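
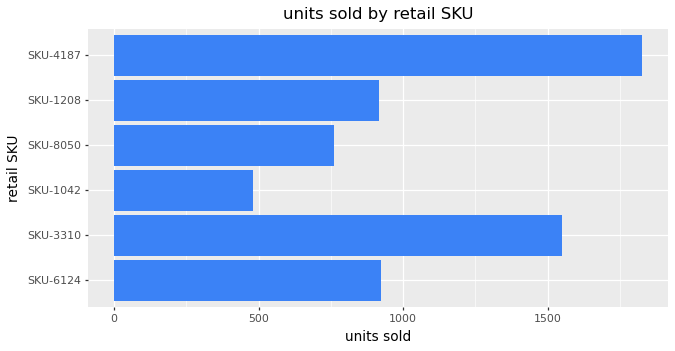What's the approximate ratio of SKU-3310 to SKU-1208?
SKU-3310 ≈ 1600, SKU-1208 ≈ 1000; 1600/1000 ≈ 1.6.

≈ 1.6×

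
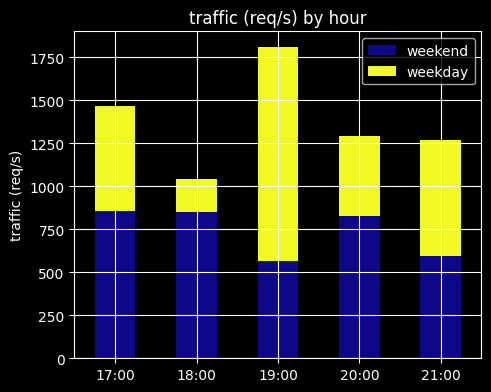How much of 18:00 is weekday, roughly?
≈ 200

weekday top ≈ 1000, bottom ≈ 800; segment ≈ 200.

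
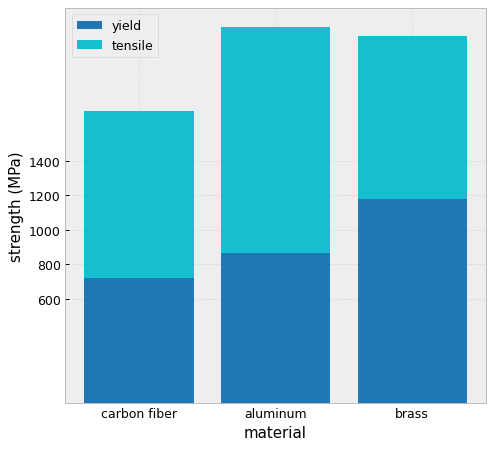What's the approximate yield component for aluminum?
yield top ≈ 800, bottom ≈ 0; segment ≈ 800.

≈ 800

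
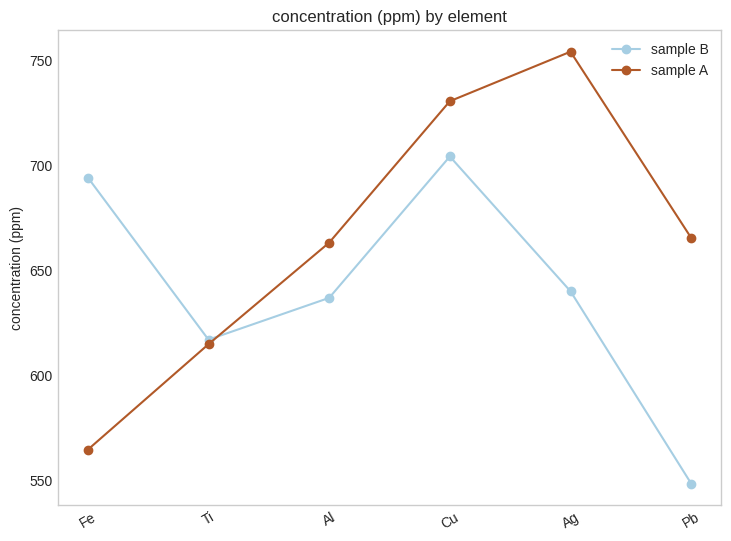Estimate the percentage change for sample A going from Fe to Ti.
Fe ≈ 560, Ti ≈ 620; (620 − 560) / 560 ≈ +10.7%.

≈ +10.7%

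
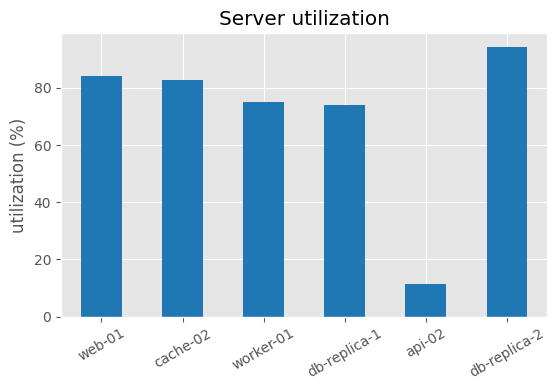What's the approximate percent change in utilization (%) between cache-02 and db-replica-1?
cache-02 ≈ 80, db-replica-1 ≈ 70; (70 − 80) / 80 ≈ -12.5%.

≈ -12.5%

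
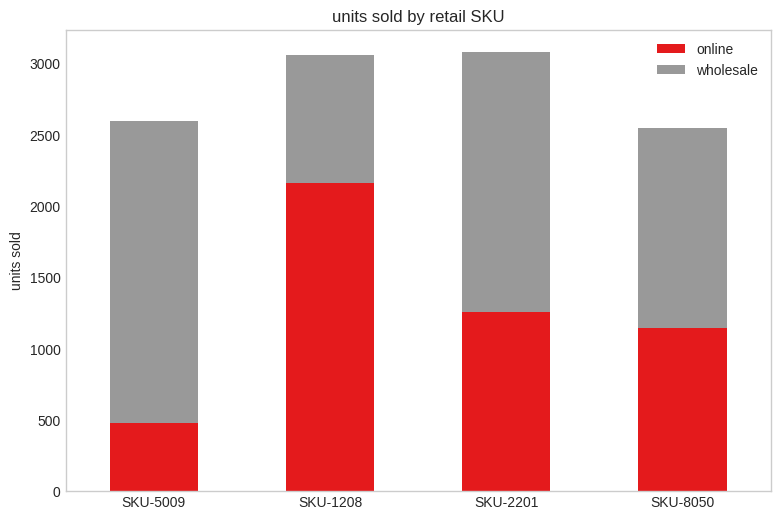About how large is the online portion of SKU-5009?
online top ≈ 500, bottom ≈ 0; segment ≈ 500.

≈ 500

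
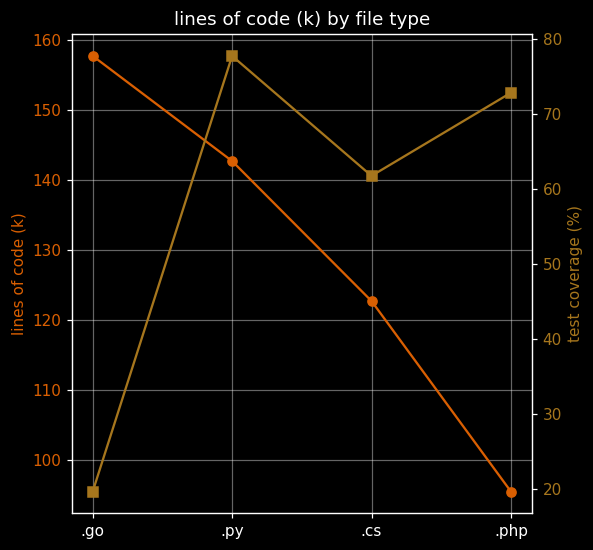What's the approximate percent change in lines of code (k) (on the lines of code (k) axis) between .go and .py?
≈ -12.5%

.go ≈ 160, .py ≈ 140; (140 − 160) / 160 ≈ -12.5%.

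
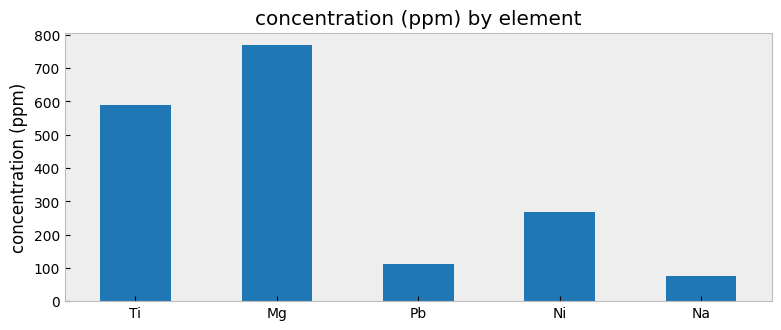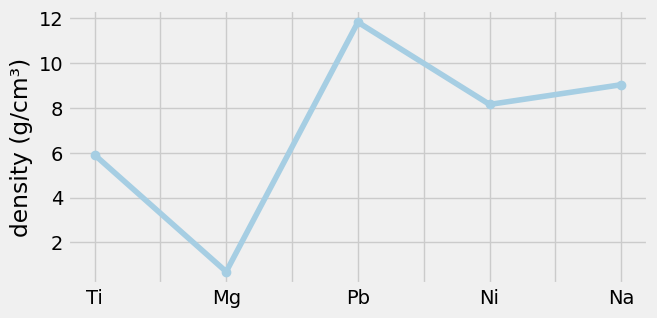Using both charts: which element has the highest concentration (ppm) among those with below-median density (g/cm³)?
Chart 2 median density (g/cm³) ≈ 8; below-median elements: Ti, Mg. Among those, Mg has the highest concentration (ppm) (≈ 800).

Mg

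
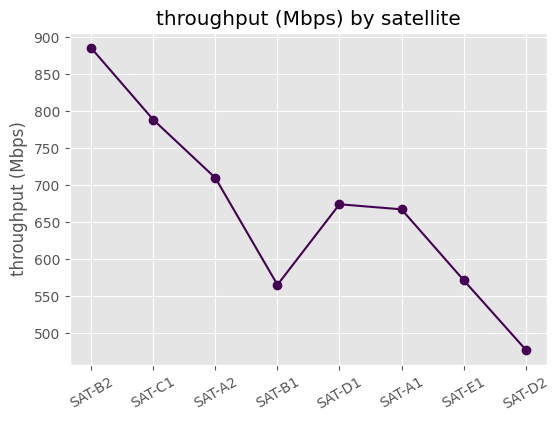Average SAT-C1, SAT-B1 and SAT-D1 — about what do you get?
≈ 667

(800 + 550 + 650) / 3 ≈ 667.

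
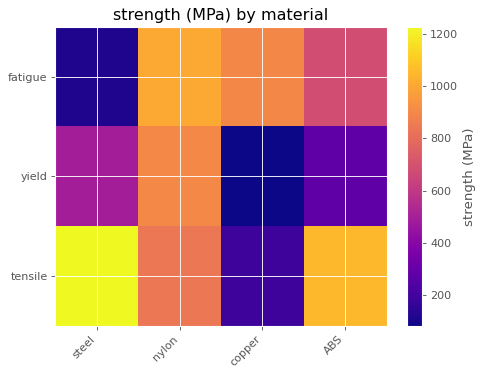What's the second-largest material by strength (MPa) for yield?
Top 3 for yield: nylon ≈ 900, steel ≈ 500, ABS ≈ 300.

steel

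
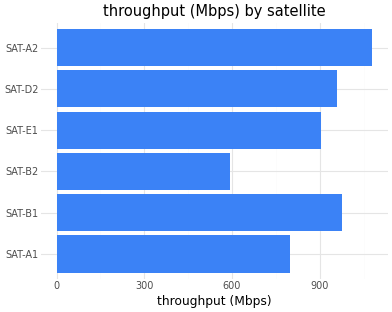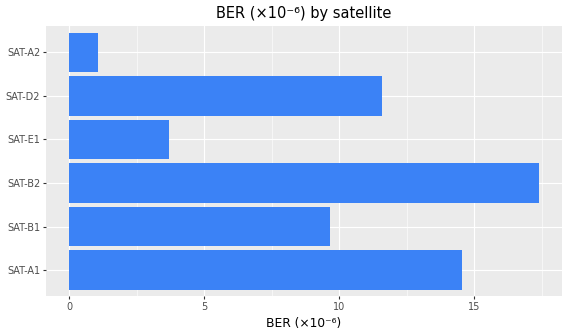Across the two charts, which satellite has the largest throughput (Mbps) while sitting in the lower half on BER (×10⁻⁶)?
Chart 2 median BER (×10⁻⁶) ≈ 10; below-median satellites: SAT-B1, SAT-E1, SAT-A2. Among those, SAT-A2 has the highest throughput (Mbps) (≈ 1100).

SAT-A2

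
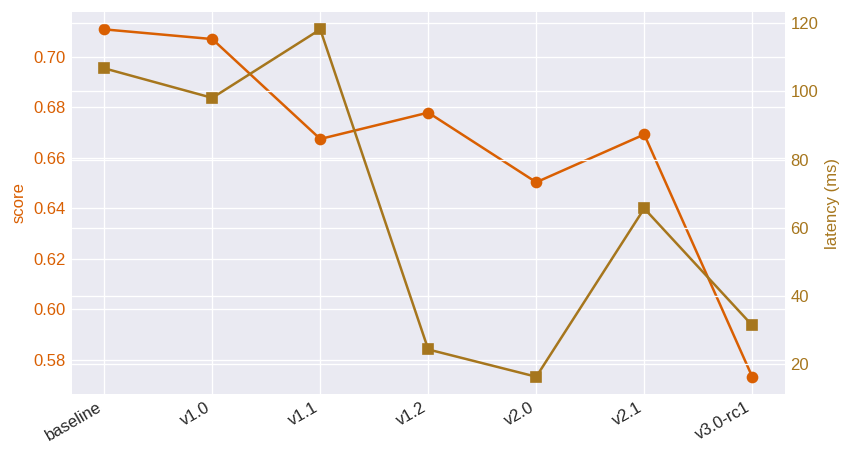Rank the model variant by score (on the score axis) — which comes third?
v1.2

Top 4 (on the score axis): baseline ≈ 0.72, v1.0 ≈ 0.70, v1.2 ≈ 0.68, v2.1 ≈ 0.66.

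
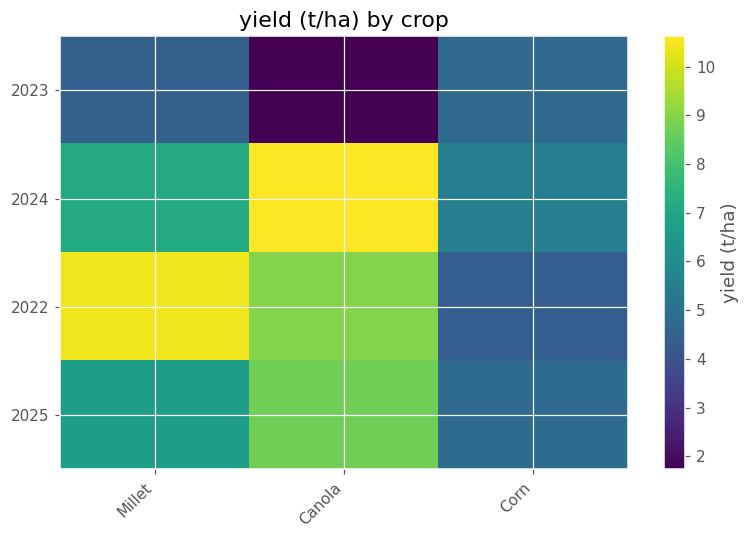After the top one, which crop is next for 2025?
Millet

Top 3 for 2025: Canola ≈ 9, Millet ≈ 7, Corn ≈ 5.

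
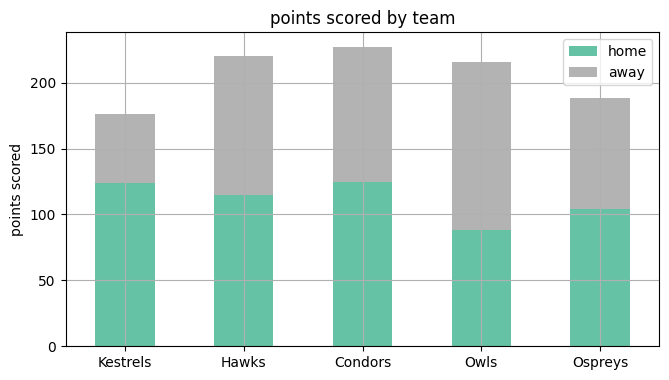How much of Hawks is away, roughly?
≈ 100

away top ≈ 220, bottom ≈ 120; segment ≈ 100.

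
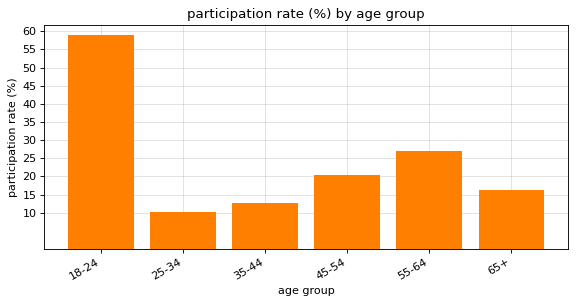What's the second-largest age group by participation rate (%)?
Top 3: 18-24 ≈ 60, 55-64 ≈ 25, 45-54 ≈ 20.

55-64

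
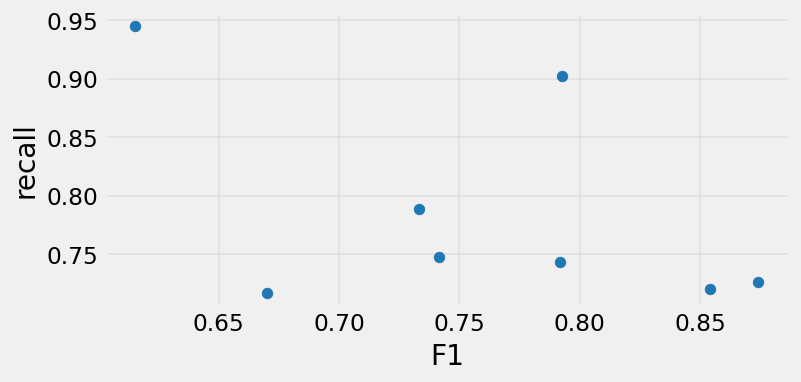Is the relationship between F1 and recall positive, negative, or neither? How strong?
Points are negatively correlated; moderate (|r| ≈ 0.5).

negative, moderate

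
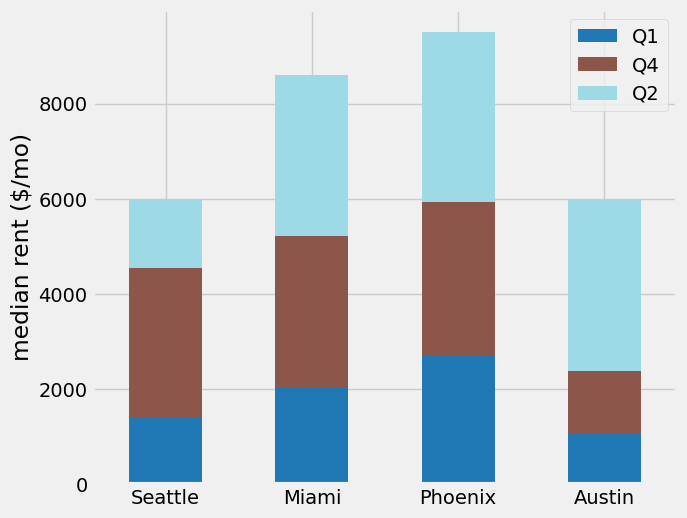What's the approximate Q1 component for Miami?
≈ 2000

Q1 top ≈ 2000, bottom ≈ 0; segment ≈ 2000.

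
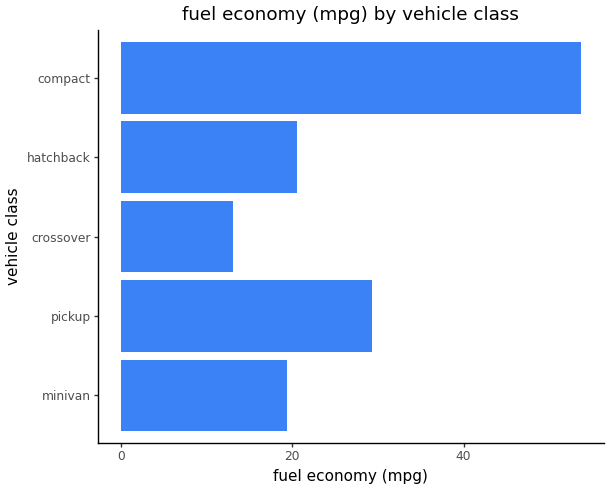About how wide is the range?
≈ 40

Max compact ≈ 55, min crossover ≈ 15; range ≈ 40.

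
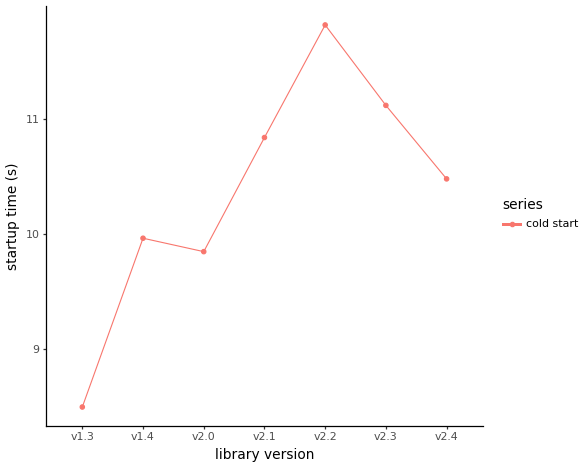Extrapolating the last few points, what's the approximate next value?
Last three: 12.0, 11.0, 10.5 → slope ≈ -0.75/step → next ≈ 9.75.

≈ 9.75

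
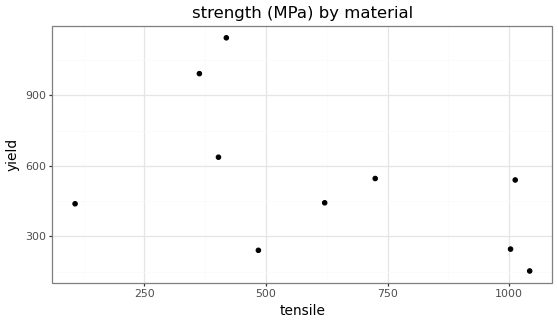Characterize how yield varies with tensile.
Points are negatively correlated; moderate (|r| ≈ 0.5).

negative, moderate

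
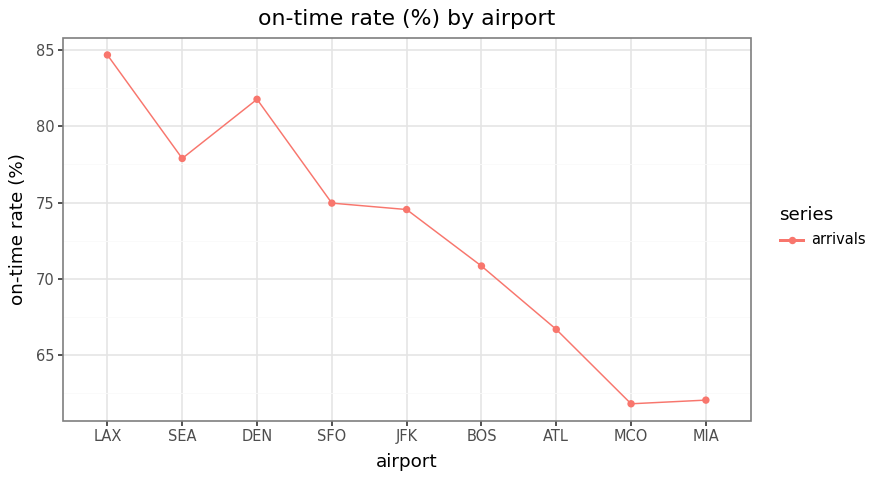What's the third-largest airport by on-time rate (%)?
SEA

Top 4: LAX ≈ 84, DEN ≈ 82, SEA ≈ 78, SFO ≈ 74.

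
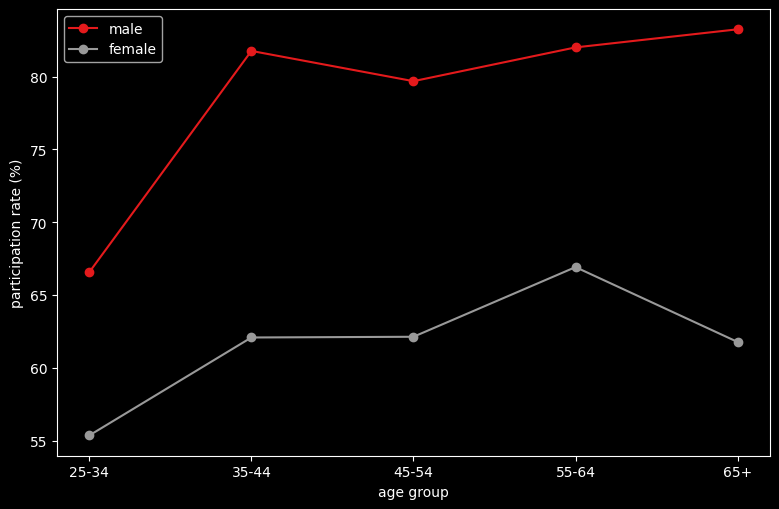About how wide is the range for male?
Max 65+ ≈ 85, min 25-34 ≈ 65; range ≈ 20.

≈ 20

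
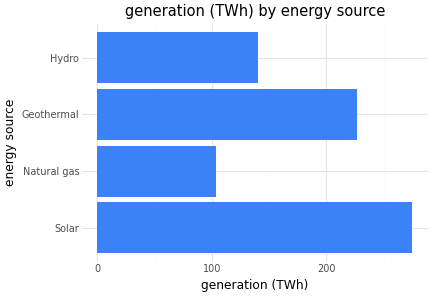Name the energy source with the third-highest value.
Top 4: Solar ≈ 275, Geothermal ≈ 225, Hydro ≈ 150, Natural gas ≈ 100.

Hydro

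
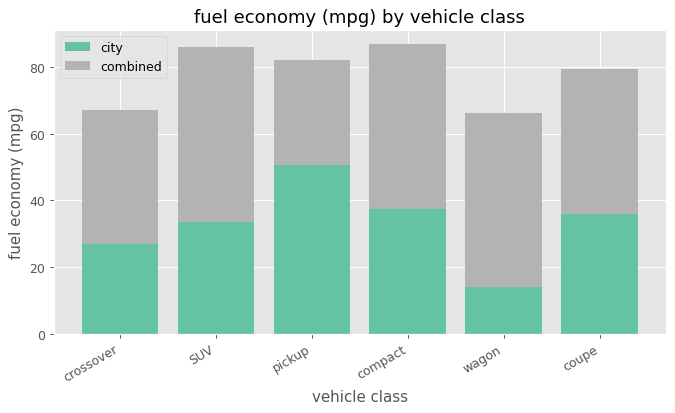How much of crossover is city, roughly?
≈ 30

city top ≈ 30, bottom ≈ 0; segment ≈ 30.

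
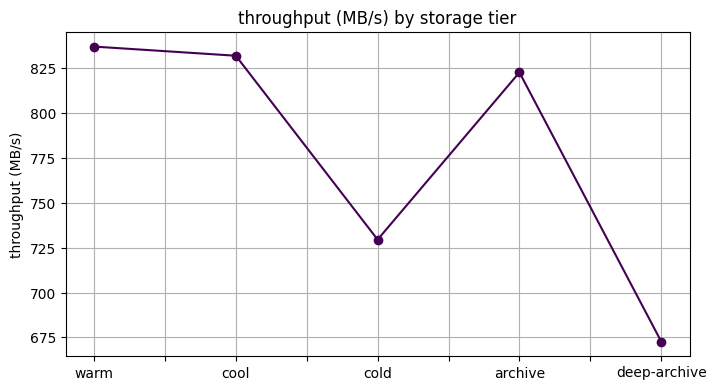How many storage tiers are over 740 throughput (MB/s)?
3

Above 740: warm, cool, archive.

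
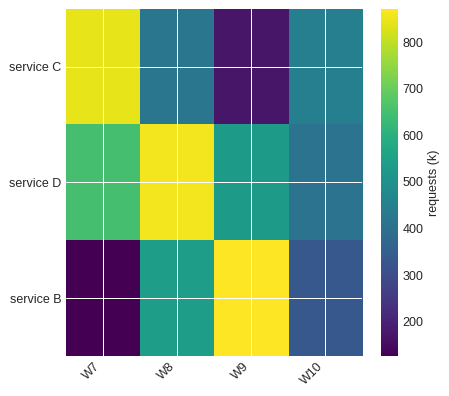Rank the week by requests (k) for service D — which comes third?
W9

Top 4 for service D: W8 ≈ 900, W7 ≈ 700, W9 ≈ 500, W10 ≈ 400.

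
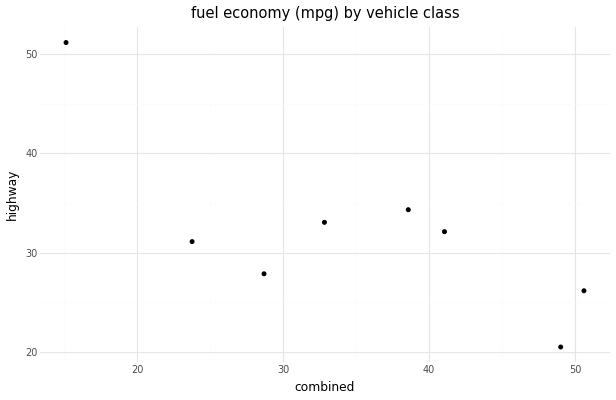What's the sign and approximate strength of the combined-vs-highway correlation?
negative, strong

Points are negatively correlated; strong (|r| ≈ 0.8).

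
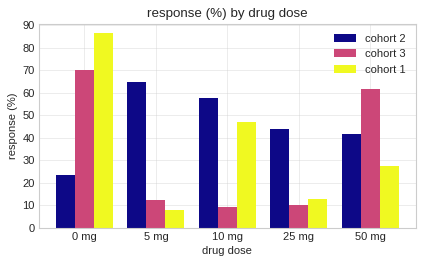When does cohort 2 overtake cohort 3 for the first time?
5 mg

0 mg: cohort 2 ≈ 20 vs cohort 3 ≈ 70 (not yet); 5 mg: cohort 2 ≈ 60 vs cohort 3 ≈ 10 (first crossover).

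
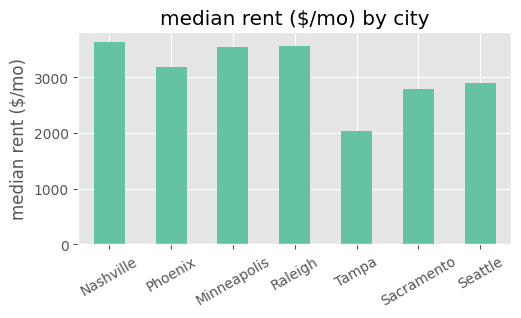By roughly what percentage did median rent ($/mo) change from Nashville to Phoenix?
≈ -14.3%

Nashville ≈ 3500, Phoenix ≈ 3000; (3000 − 3500) / 3500 ≈ -14.3%.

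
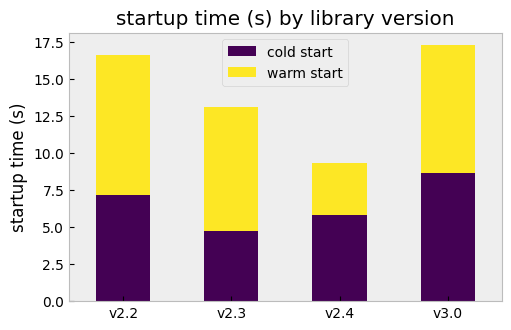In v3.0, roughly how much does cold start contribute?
cold start top ≈ 8, bottom ≈ 0; segment ≈ 8.

≈ 8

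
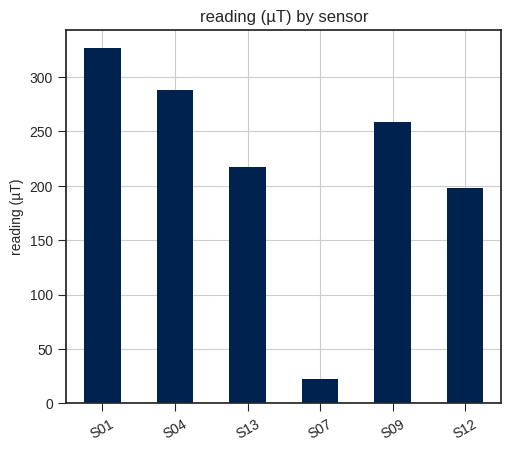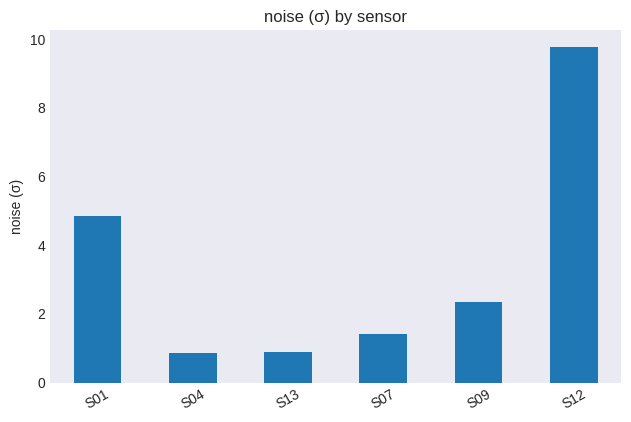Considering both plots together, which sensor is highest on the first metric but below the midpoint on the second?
S04

Chart 2 median noise (σ) ≈ 2; below-median sensors: S04, S13, S07. Among those, S04 has the highest reading (µT) (≈ 300).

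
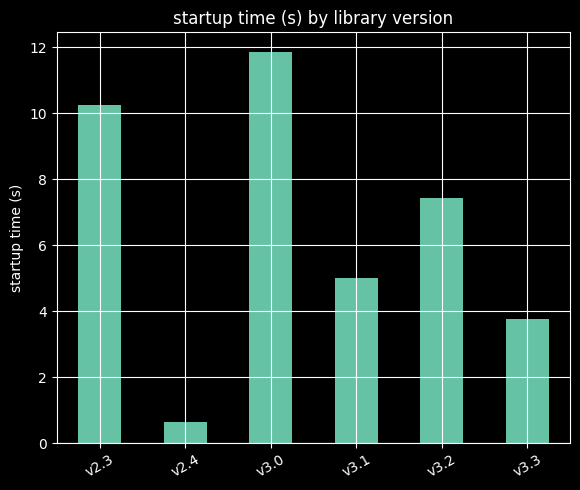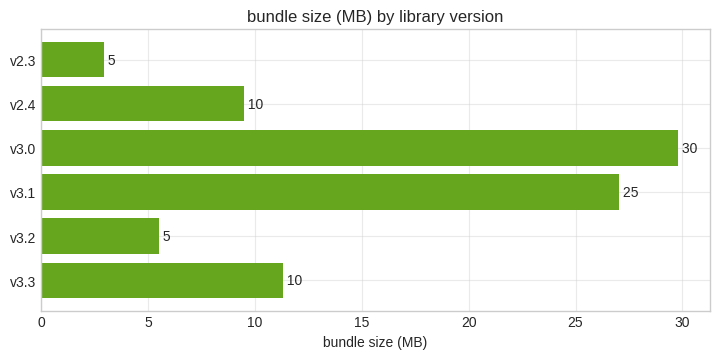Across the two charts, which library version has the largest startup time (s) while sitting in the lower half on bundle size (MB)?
v2.3

Chart 2 median bundle size (MB) ≈ 10; below-median library versions: v2.3, v2.4, v3.2. Among those, v2.3 has the highest startup time (s) (≈ 10).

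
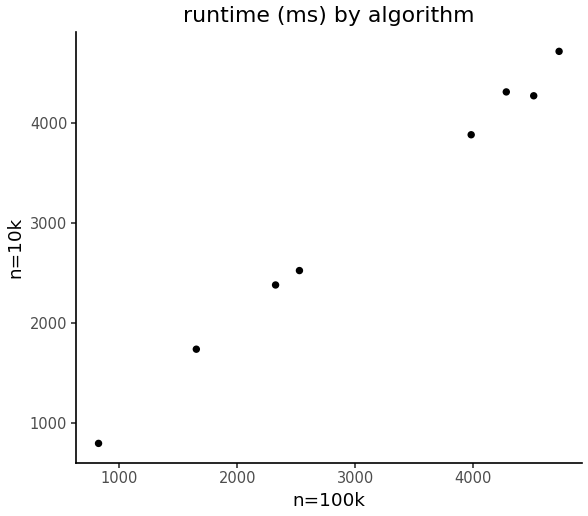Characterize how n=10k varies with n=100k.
Points are positively correlated; strong (|r| ≈ 1.0).

positive, strong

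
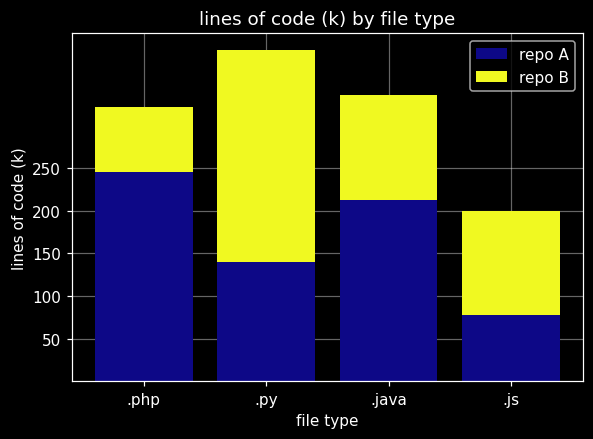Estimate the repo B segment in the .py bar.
≈ 250

repo B top ≈ 400, bottom ≈ 150; segment ≈ 250.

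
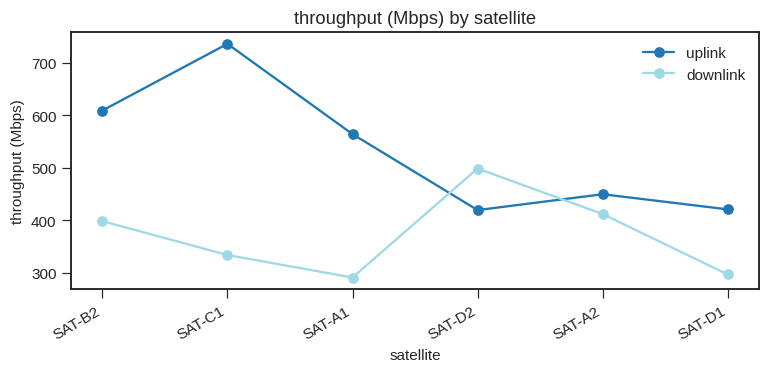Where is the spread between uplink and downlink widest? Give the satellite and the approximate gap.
SAT-C1, ≈ 400 Mbps

SAT-C1: uplink ≈ 750, downlink ≈ 350 → gap ≈ 400. Next-largest (SAT-A1) is only ≈ 250.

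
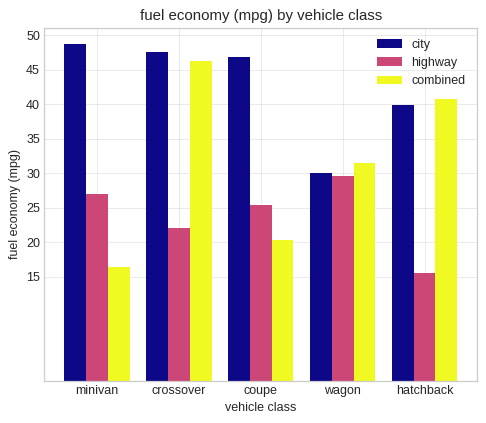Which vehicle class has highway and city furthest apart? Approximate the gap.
crossover: highway ≈ 20, city ≈ 50 → gap ≈ 30. Next-largest (hatchback) is only ≈ 25.

crossover, ≈ 30 mpg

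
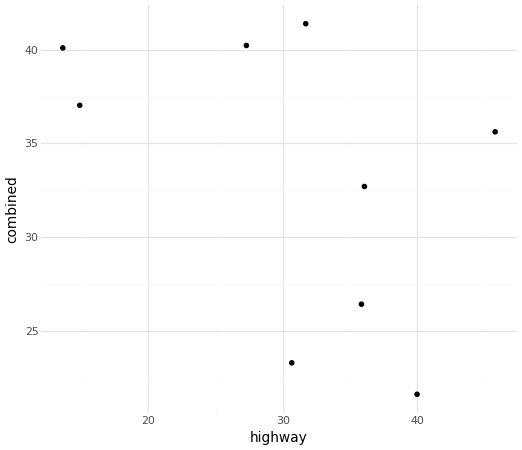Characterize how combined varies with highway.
negative, moderate

Points are negatively correlated; moderate (|r| ≈ 0.5).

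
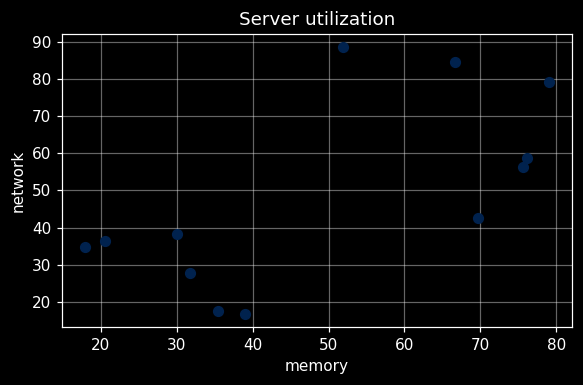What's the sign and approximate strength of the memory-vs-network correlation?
positive, moderate

Points are positively correlated; moderate (|r| ≈ 0.6).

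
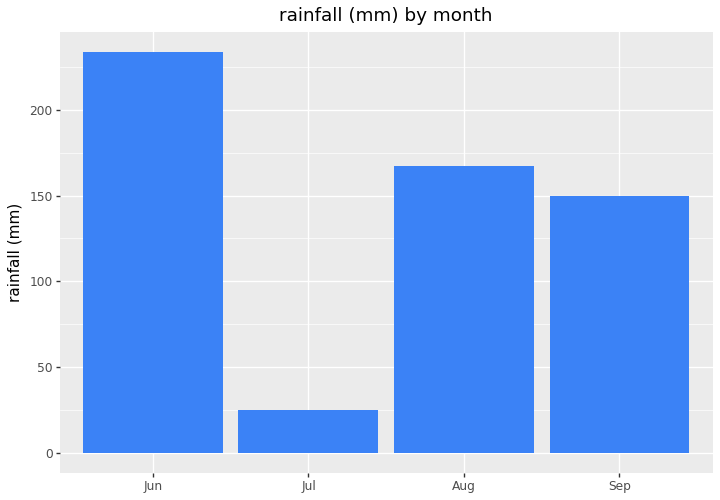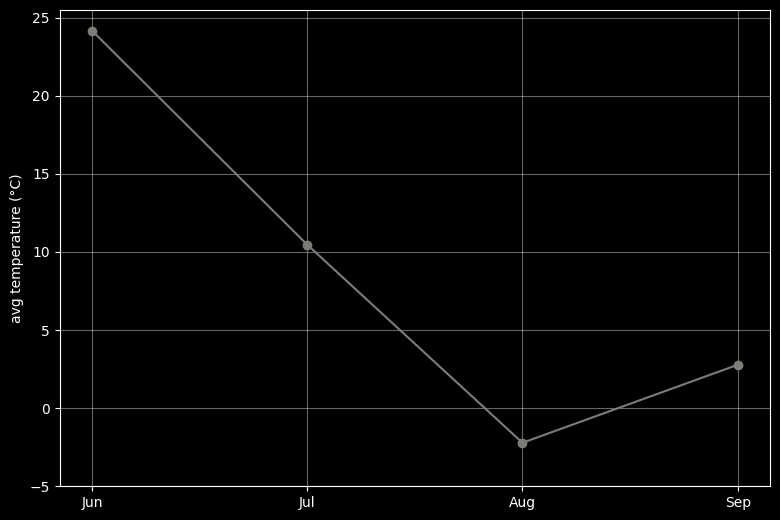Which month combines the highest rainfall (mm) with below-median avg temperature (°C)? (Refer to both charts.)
Aug

Chart 2 median avg temperature (°C) ≈ 5; below-median months: Aug, Sep. Among those, Aug has the highest rainfall (mm) (≈ 175).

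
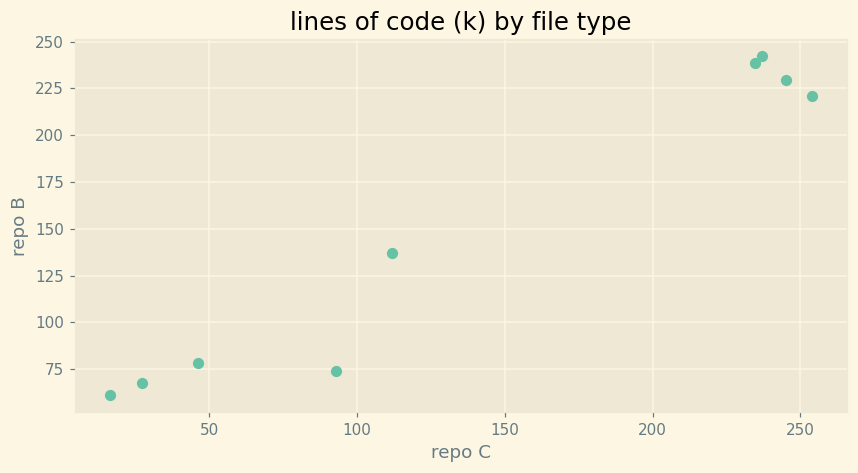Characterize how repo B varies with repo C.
positive, strong

Points are positively correlated; strong (|r| ≈ 1.0).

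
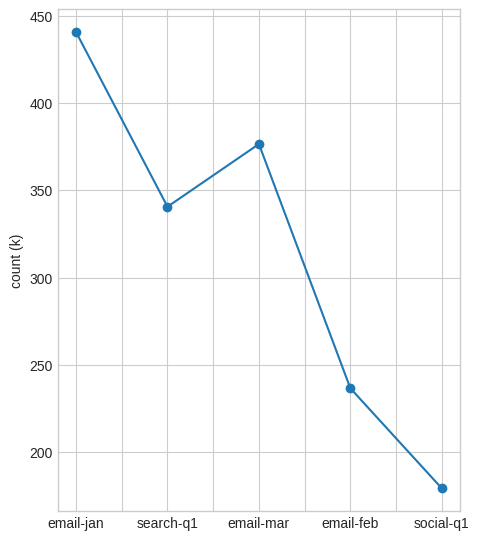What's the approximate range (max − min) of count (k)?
≈ 275

Max email-jan ≈ 450, min social-q1 ≈ 175; range ≈ 275.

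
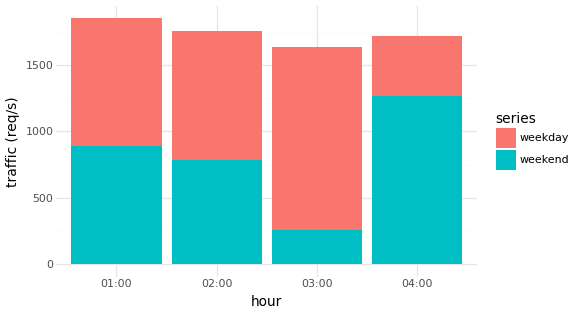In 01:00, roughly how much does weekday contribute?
weekday top ≈ 1800, bottom ≈ 800; segment ≈ 1000.

≈ 1000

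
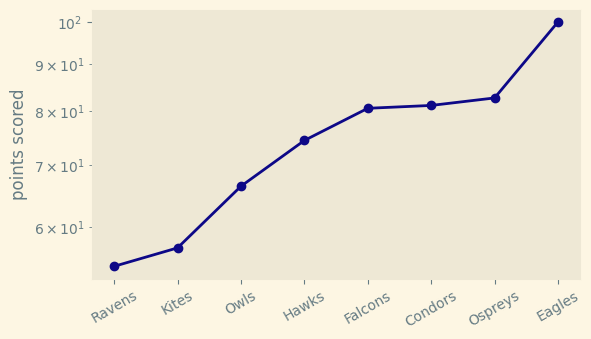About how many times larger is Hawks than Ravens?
≈ 1.36×

Hawks ≈ 75, Ravens ≈ 55; 75/55 ≈ 1.36.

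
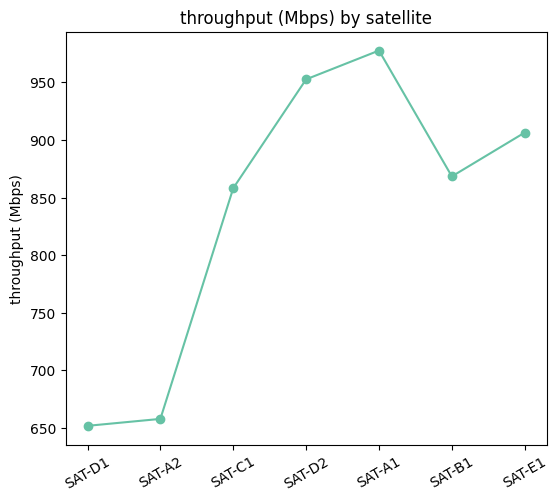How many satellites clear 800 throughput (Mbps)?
5

Above 800: SAT-C1, SAT-D2, SAT-A1, SAT-B1, SAT-E1.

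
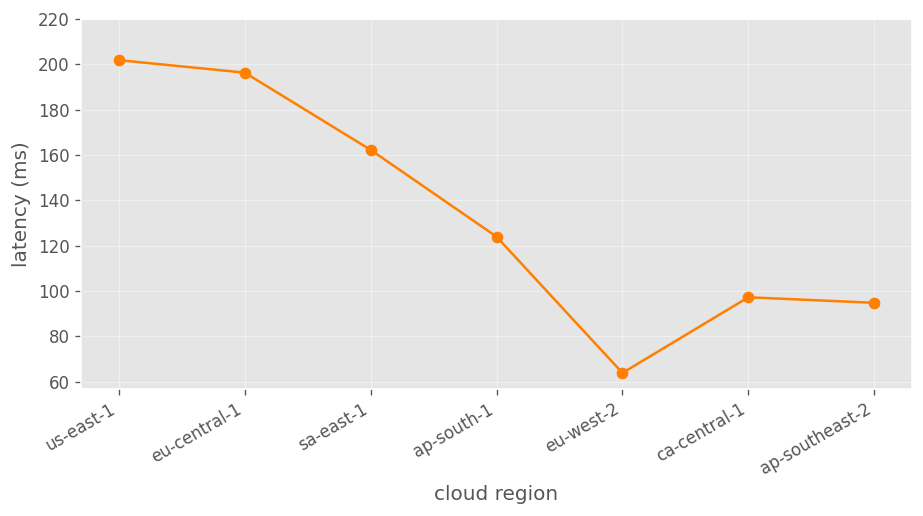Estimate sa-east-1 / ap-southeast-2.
≈ 1.6×

sa-east-1 ≈ 160, ap-southeast-2 ≈ 100; 160/100 ≈ 1.6.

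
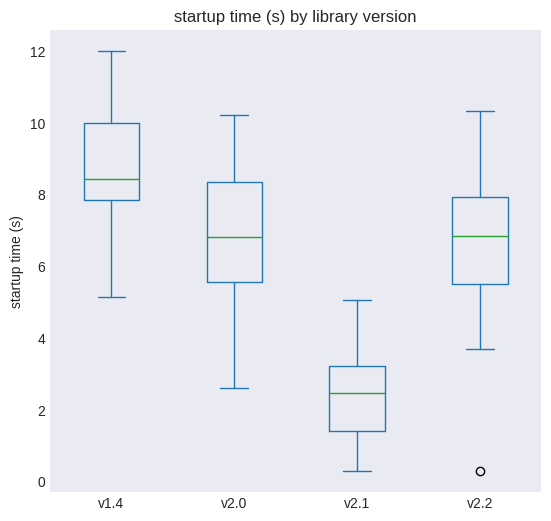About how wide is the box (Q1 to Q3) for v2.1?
Q3 ≈ 3, Q1 ≈ 1; IQR ≈ 2.

≈ 2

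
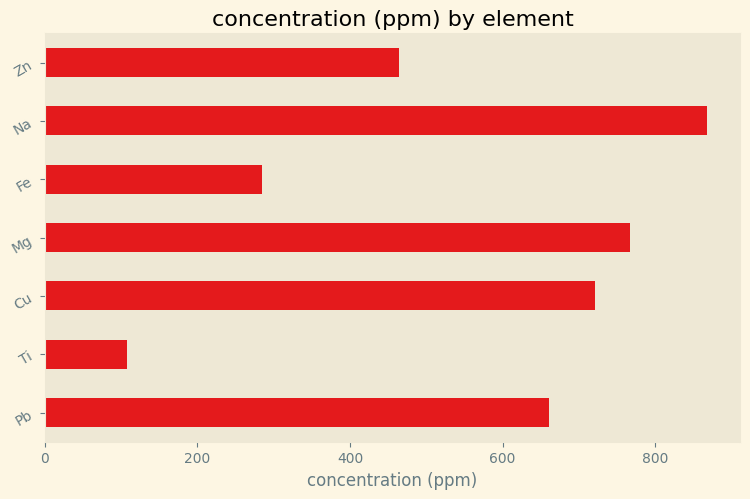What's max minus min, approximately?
Max Na ≈ 900, min Ti ≈ 100; range ≈ 800.

≈ 800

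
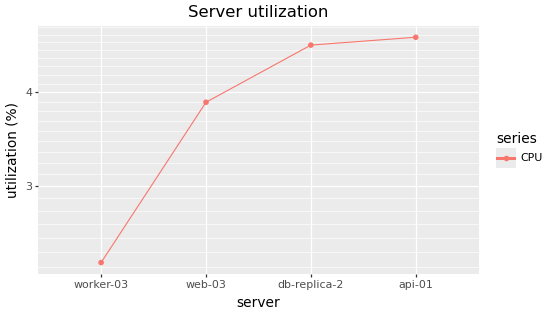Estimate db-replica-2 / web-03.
db-replica-2 ≈ 4.6, web-03 ≈ 3.8; 4.6/3.8 ≈ 1.21.

≈ 1.21×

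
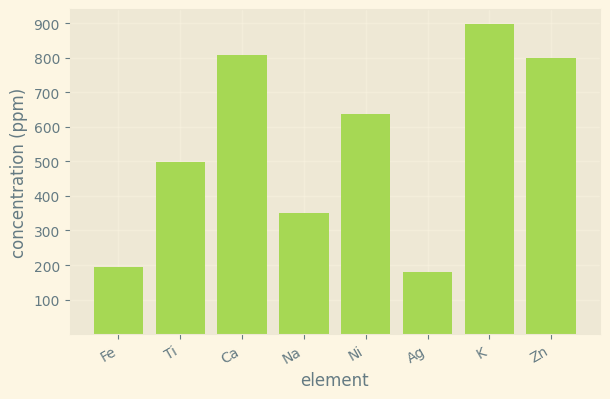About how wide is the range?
≈ 700

Max K ≈ 900, min Ag ≈ 200; range ≈ 700.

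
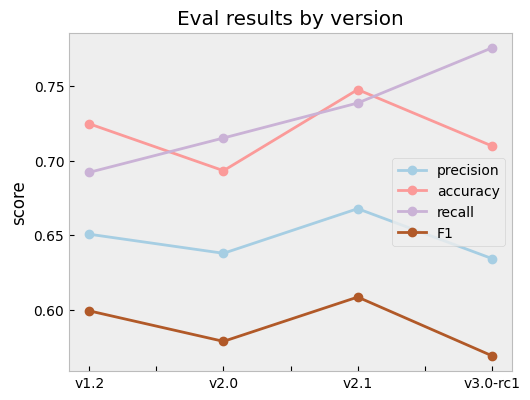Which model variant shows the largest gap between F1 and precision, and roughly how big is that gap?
v3.0-rc1, ≈ 0.08

v3.0-rc1: F1 ≈ 0.56, precision ≈ 0.64 → gap ≈ 0.08. Next-largest (v2.1) is only ≈ 0.06.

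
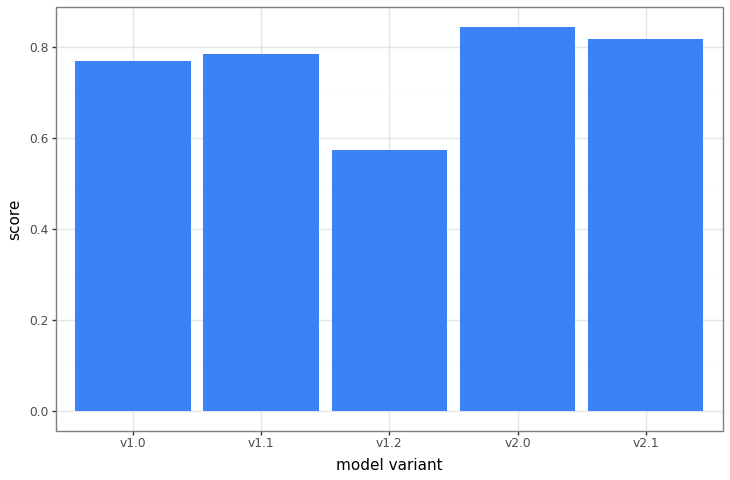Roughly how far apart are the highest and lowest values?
≈ 0.2

Max v2.0 ≈ 0.8, min v1.2 ≈ 0.6; range ≈ 0.2.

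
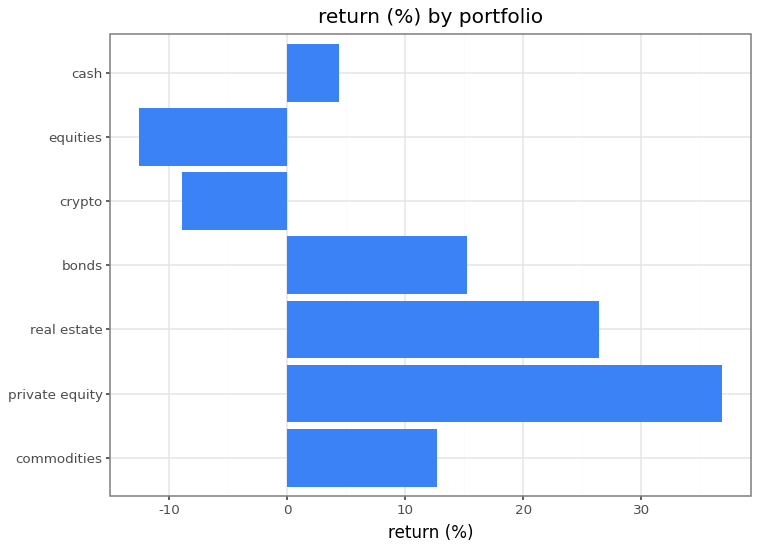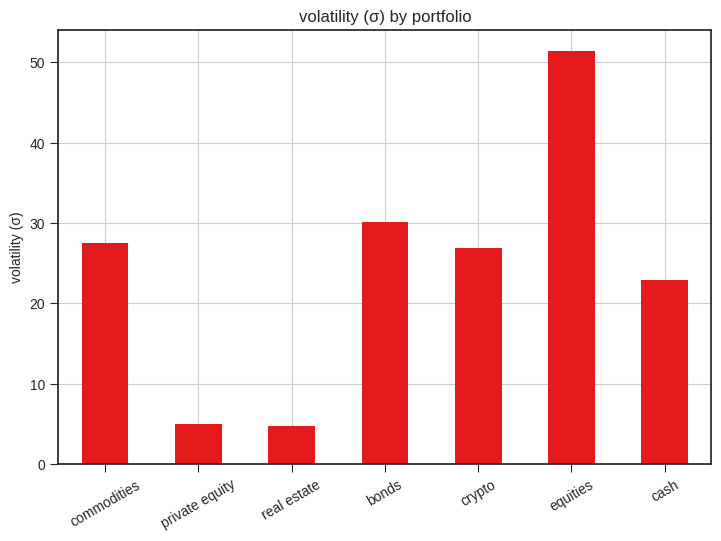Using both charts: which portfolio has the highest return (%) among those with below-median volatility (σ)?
private equity

Chart 2 median volatility (σ) ≈ 25; below-median portfolios: private equity, real estate, cash. Among those, private equity has the highest return (%) (≈ 35).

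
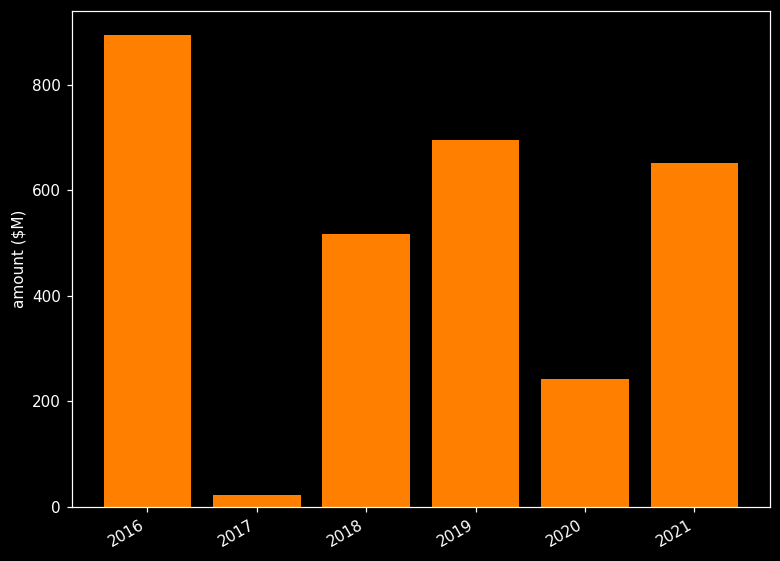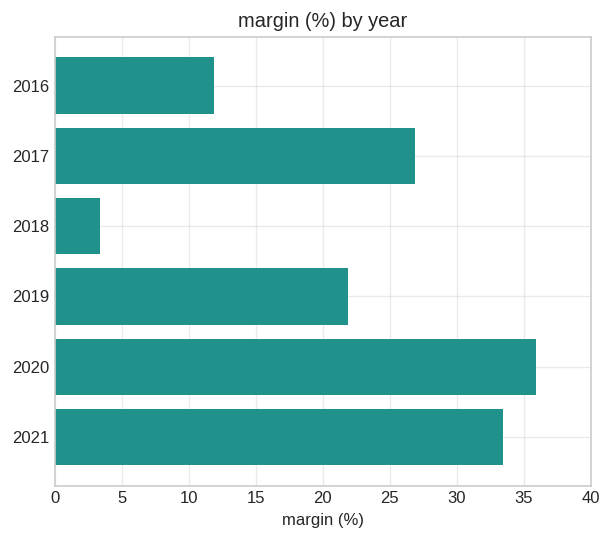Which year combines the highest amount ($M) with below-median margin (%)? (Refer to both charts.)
Chart 2 median margin (%) ≈ 25; below-median years: 2016, 2018, 2019. Among those, 2016 has the highest amount ($M) (≈ 900).

2016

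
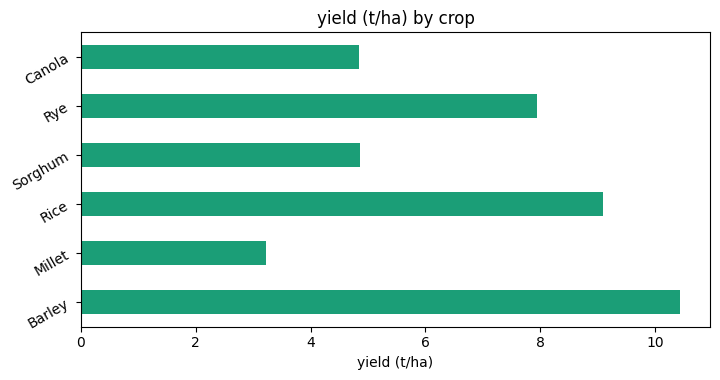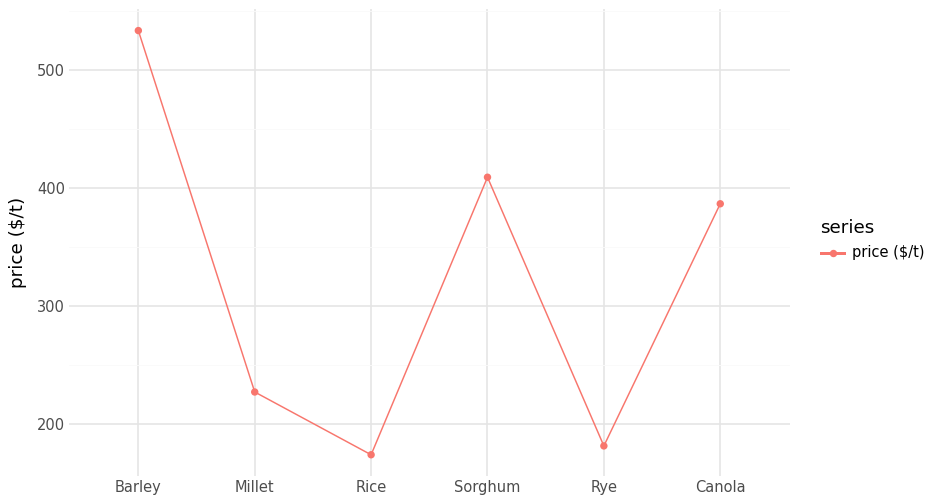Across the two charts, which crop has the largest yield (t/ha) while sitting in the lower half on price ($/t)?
Rice

Chart 2 median price ($/t) ≈ 300; below-median crops: Millet, Rice, Rye. Among those, Rice has the highest yield (t/ha) (≈ 9).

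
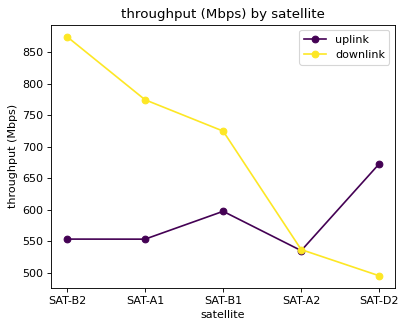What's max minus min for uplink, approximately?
Max SAT-D2 ≈ 650, min SAT-A2 ≈ 550; range ≈ 100.

≈ 100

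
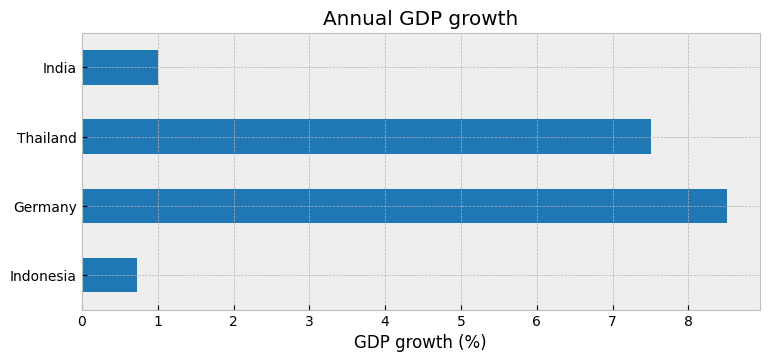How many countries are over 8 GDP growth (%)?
Above 8: Germany.

1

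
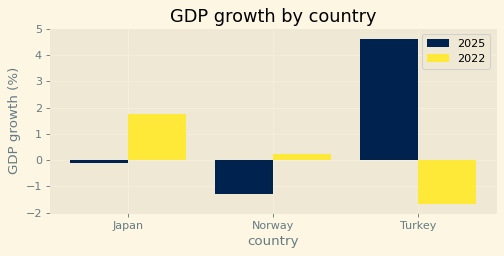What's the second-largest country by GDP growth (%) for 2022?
Norway

Top 3 for 2022: Japan ≈ 2, Norway ≈ 0, Turkey ≈ -2.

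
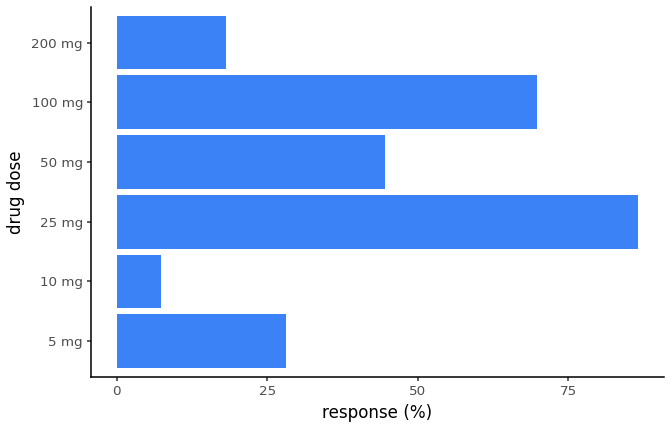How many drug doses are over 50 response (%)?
Above 50: 25 mg, 100 mg.

2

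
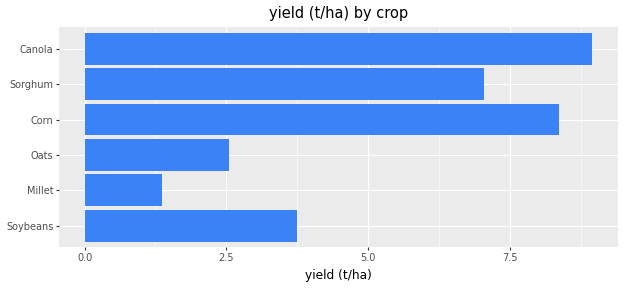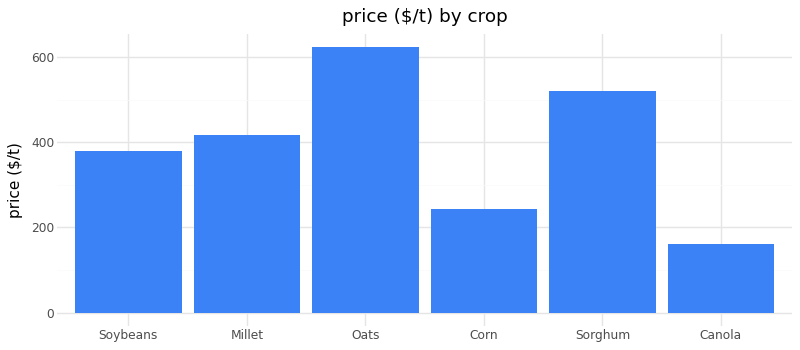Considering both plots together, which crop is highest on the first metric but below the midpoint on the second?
Canola

Chart 2 median price ($/t) ≈ 400; below-median crops: Soybeans, Corn, Canola. Among those, Canola has the highest yield (t/ha) (≈ 9).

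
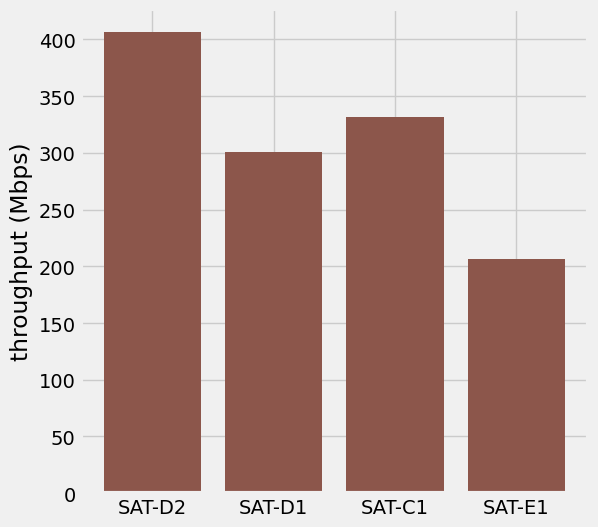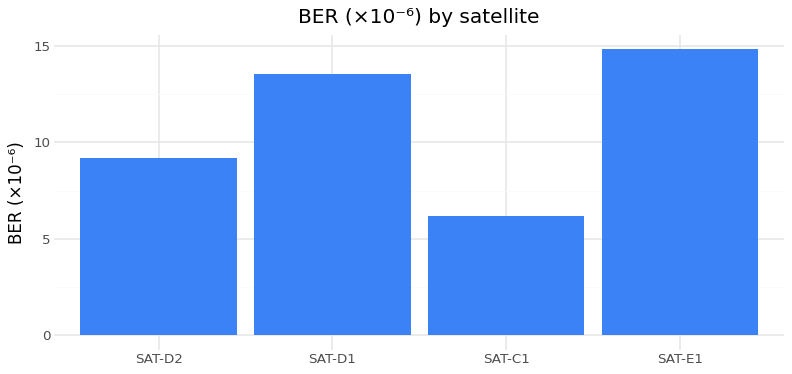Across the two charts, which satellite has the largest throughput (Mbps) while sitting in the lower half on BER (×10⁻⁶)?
Chart 2 median BER (×10⁻⁶) ≈ 12; below-median satellites: SAT-D2, SAT-C1. Among those, SAT-D2 has the highest throughput (Mbps) (≈ 400).

SAT-D2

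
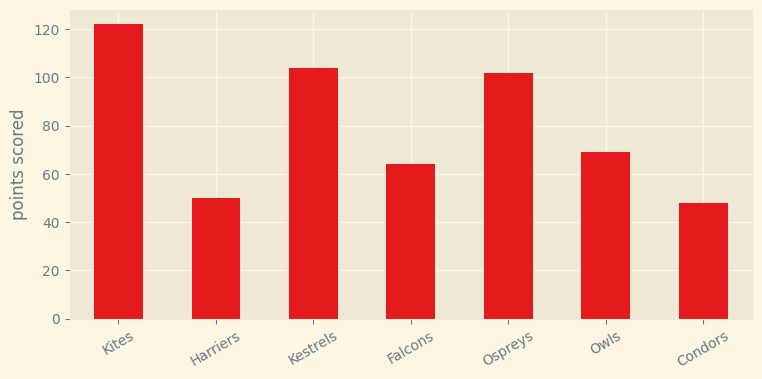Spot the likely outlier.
Kites

Kites ≈ 120; the rest sit between ≈ 40 and ≈ 100.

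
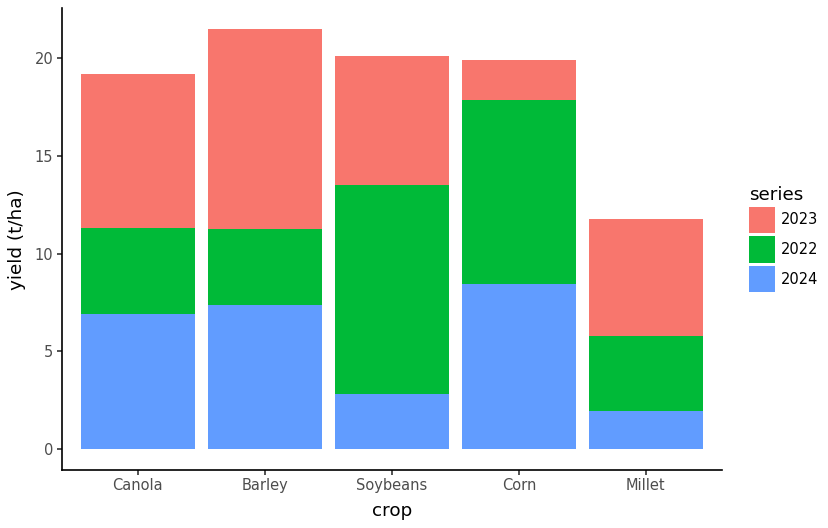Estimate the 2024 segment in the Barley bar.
2024 top ≈ 8, bottom ≈ 0; segment ≈ 8.

≈ 8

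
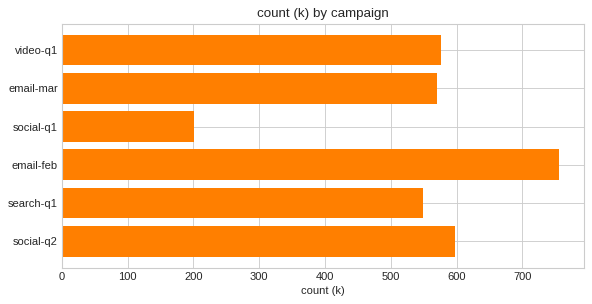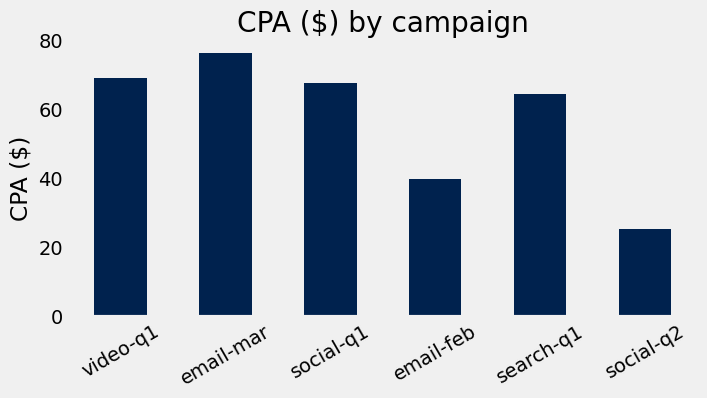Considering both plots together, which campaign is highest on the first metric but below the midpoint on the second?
email-feb

Chart 2 median CPA ($) ≈ 70; below-median campaigns: email-feb, search-q1, social-q2. Among those, email-feb has the highest count (k) (≈ 800).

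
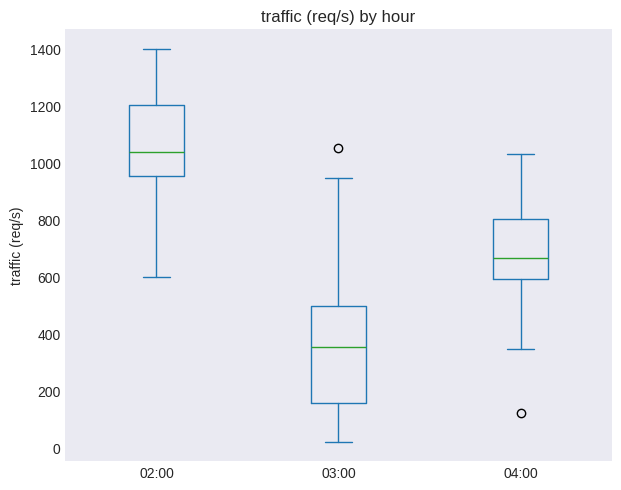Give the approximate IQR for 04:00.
≈ 200

Q3 ≈ 800, Q1 ≈ 600; IQR ≈ 200.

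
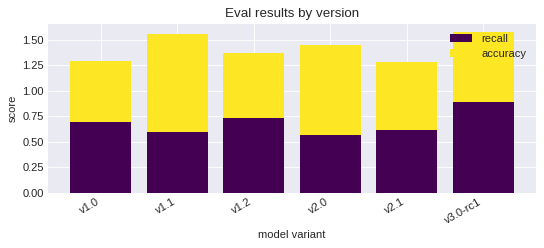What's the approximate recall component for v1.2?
recall top ≈ 0.8, bottom ≈ 0.0; segment ≈ 0.8.

≈ 0.8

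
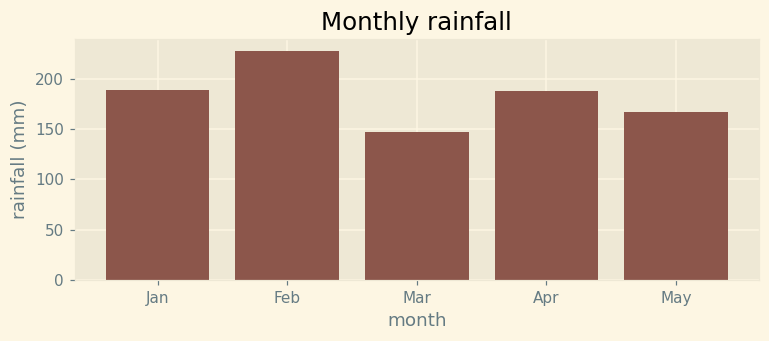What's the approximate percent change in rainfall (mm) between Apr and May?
Apr ≈ 180, May ≈ 160; (160 − 180) / 180 ≈ -11.1%.

≈ -11.1%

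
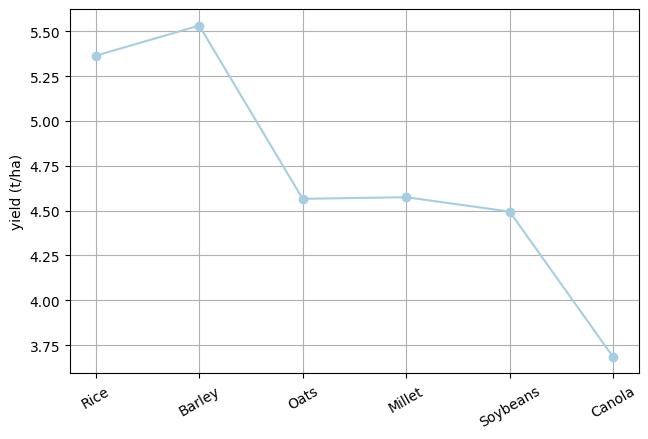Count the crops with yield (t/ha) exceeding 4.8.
Above 4.8: Rice, Barley.

2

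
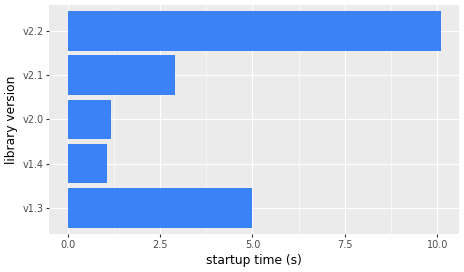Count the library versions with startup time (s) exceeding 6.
Above 6: v2.2.

1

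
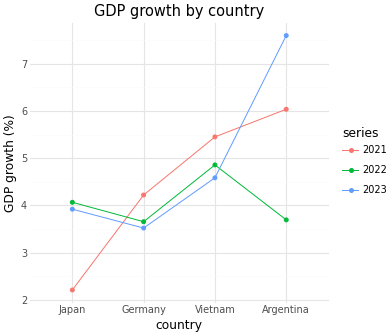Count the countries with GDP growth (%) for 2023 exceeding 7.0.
Above 7.0: Argentina.

1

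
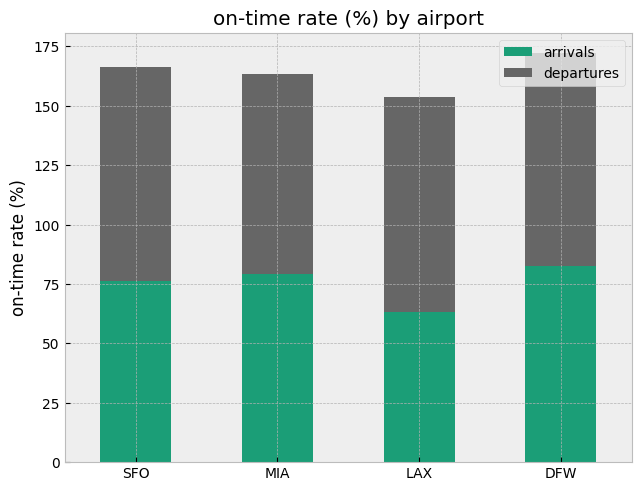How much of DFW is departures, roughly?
departures top ≈ 180, bottom ≈ 80; segment ≈ 100.

≈ 100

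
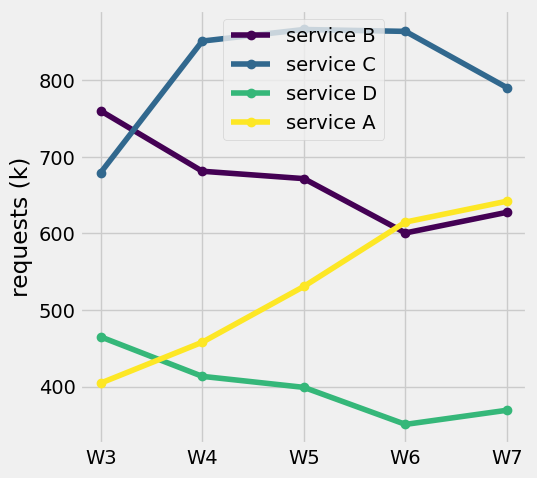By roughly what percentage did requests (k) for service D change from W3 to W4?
W3 ≈ 450, W4 ≈ 400; (400 − 450) / 450 ≈ -11.1%.

≈ -11.1%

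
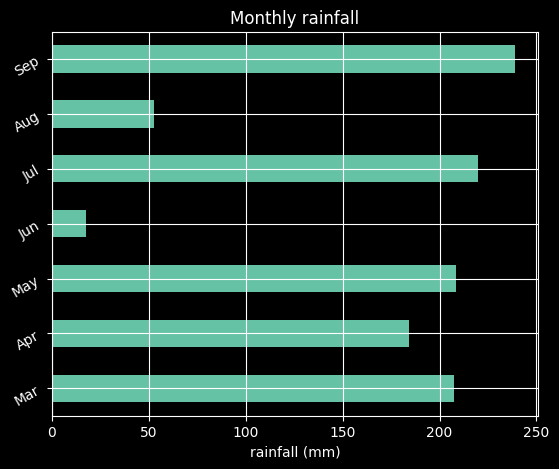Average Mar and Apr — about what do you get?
(200 + 180) / 2 ≈ 190.

≈ 190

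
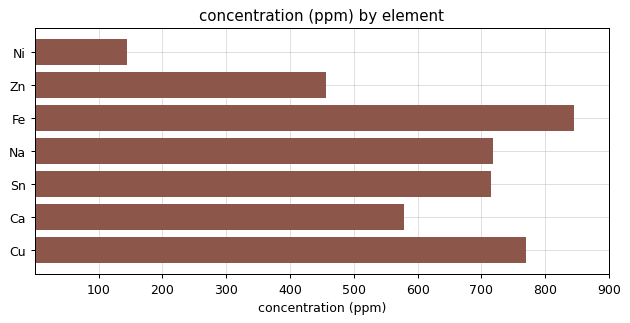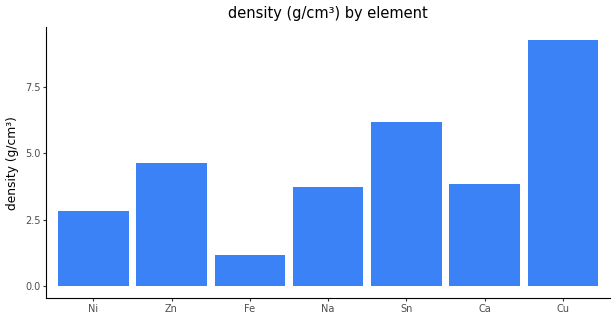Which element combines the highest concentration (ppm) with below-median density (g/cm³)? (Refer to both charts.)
Fe

Chart 2 median density (g/cm³) ≈ 4; below-median elements: Ni, Fe, Na. Among those, Fe has the highest concentration (ppm) (≈ 800).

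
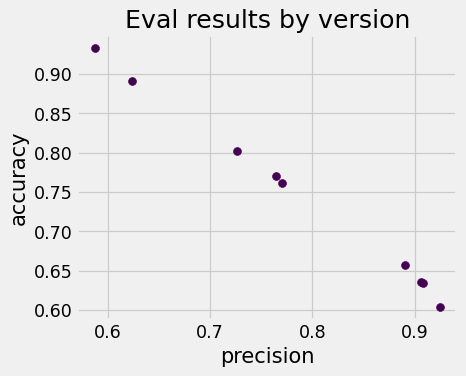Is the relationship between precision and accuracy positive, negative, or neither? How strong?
Points are negatively correlated; strong (|r| ≈ 1.0).

negative, strong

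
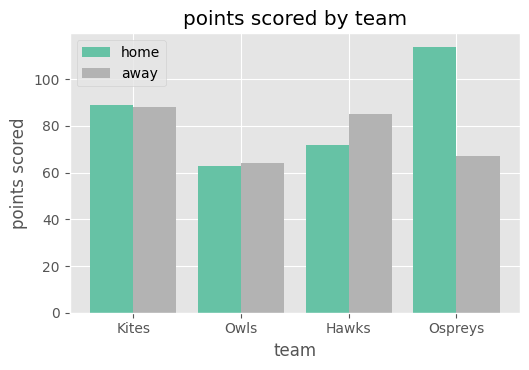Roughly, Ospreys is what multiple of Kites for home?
Ospreys ≈ 110, Kites ≈ 90; 110/90 ≈ 1.22.

≈ 1.22×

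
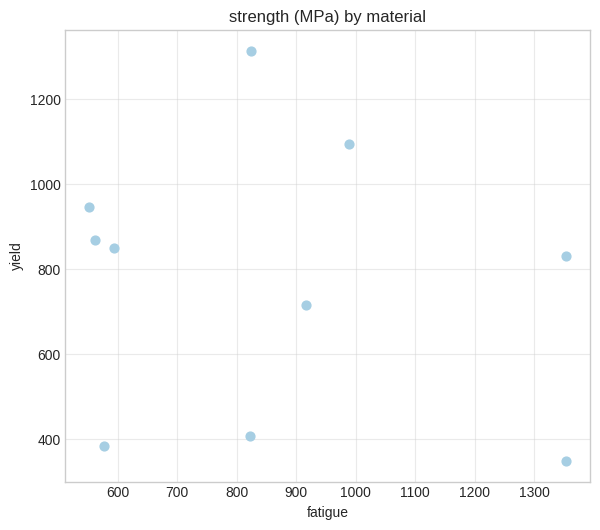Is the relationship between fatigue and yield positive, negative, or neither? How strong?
Points are roughly uncorrelated; weak (|r| ≈ 0.2).

no clear correlation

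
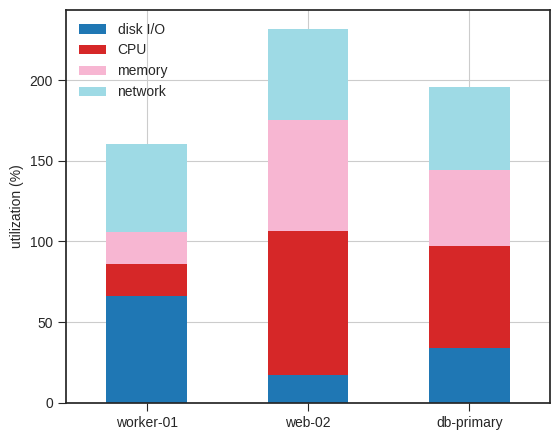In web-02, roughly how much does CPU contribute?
CPU top ≈ 100, bottom ≈ 20; segment ≈ 80.

≈ 80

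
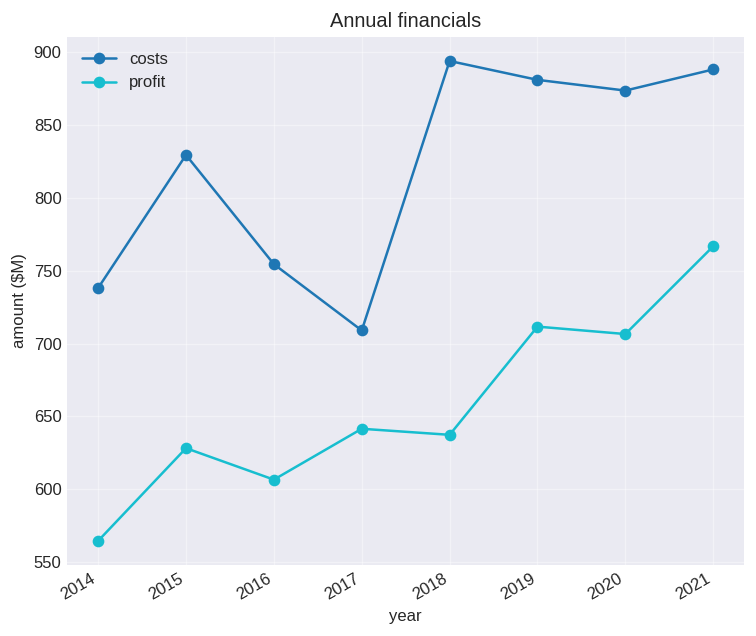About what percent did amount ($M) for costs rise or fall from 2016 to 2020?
≈ +13.3%

2016 ≈ 750, 2020 ≈ 850; (850 − 750) / 750 ≈ +13.3%.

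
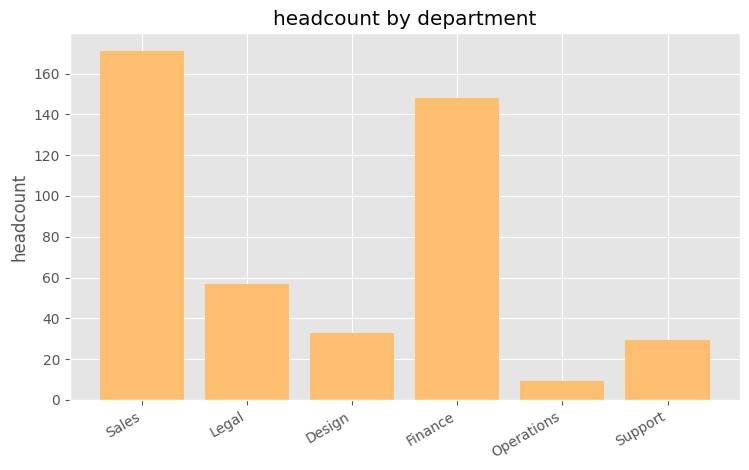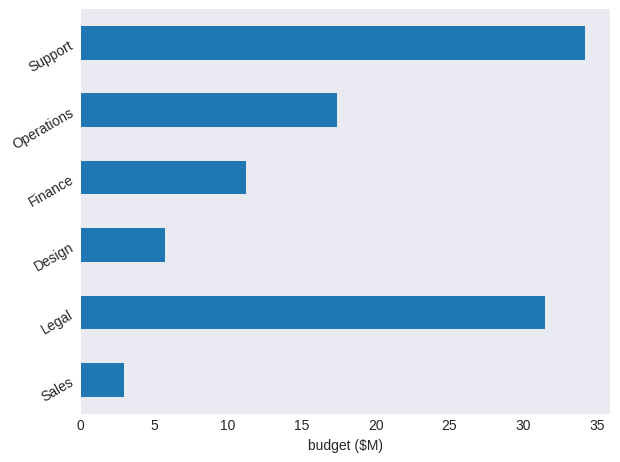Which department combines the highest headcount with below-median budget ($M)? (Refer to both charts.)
Sales

Chart 2 median budget ($M) ≈ 15; below-median departments: Sales, Design, Finance. Among those, Sales has the highest headcount (≈ 180).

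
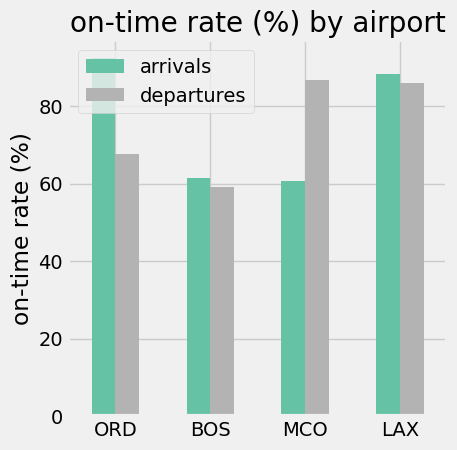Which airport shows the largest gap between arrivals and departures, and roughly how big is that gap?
MCO: arrivals ≈ 60, departures ≈ 90 → gap ≈ 30. Next-largest (ORD) is only ≈ 20.

MCO, ≈ 30 %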